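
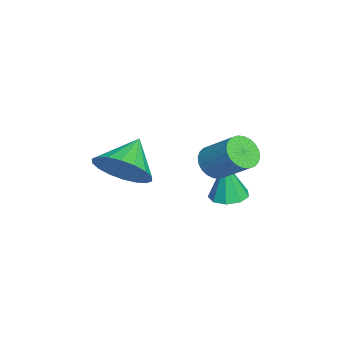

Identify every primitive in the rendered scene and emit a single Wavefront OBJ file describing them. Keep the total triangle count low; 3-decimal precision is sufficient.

v 3.94 -1.065 -2.774
v 4.536 -0.245 -2.433
v 2.82 -0.595 -1.946
v 4.324 -0.067 -2.82
v 4.036 -0.087 -3.199
v 3.729 -0.301 -3.493
v 3.463 -0.666 -3.645
v 3.292 -1.11 -3.625
v 3.25 -1.545 -3.436
v 3.344 -1.885 -3.116
v 3.556 -2.062 -2.728
v 3.844 -2.042 -2.35
v 4.151 -1.829 -2.055
v 4.417 -1.464 -1.903
v 4.588 -1.02 -1.924
v 4.63 -0.585 -2.113
v 2.797 2.334 -4.552
v 3.358 2.734 -4.517
v 2.803 2.186 -2.948
v 2.969 2.999 -4.491
v 2.499 2.953 -4.493
v 2.169 2.618 -4.523
v 2.132 2.149 -4.566
v 2.407 1.767 -4.602
v 2.864 1.65 -4.615
v 3.289 1.853 -4.598
v 3.485 2.281 -4.559
v 3.601 1.891 -2.499
v 4.16 1.885 -2.885
v 4.818 2.823 -1.948
v 4.259 2.829 -1.561
v 4.025 2.087 -2.993
v 4.683 3.025 -2.055
v 3.826 2.259 -3.024
v 4.483 3.197 -2.087
v 3.592 2.375 -2.976
v 4.25 3.313 -2.039
v 3.36 2.417 -2.856
v 4.017 3.355 -1.918
v 3.164 2.379 -2.68
v 3.822 3.317 -1.743
v 3.035 2.267 -2.478
v 3.693 3.205 -1.54
v 2.992 2.098 -2.278
v 3.65 3.035 -1.341
v 3.042 1.897 -2.112
v 3.7 2.835 -1.175
v 3.177 1.695 -2.005
v 3.835 2.633 -1.067
v 3.377 1.523 -1.973
v 4.034 2.461 -1.036
v 3.61 1.407 -2.021
v 4.268 2.345 -1.084
v 3.843 1.365 -2.142
v 4.5 2.303 -1.204
v 4.038 1.403 -2.317
v 4.696 2.341 -1.38
v 4.167 1.515 -2.52
v 4.825 2.453 -1.582
v 4.21 1.685 -2.719
v 4.868 2.622 -1.782
f 2 1 4
f 2 4 3
f 4 1 5
f 4 5 3
f 5 1 6
f 5 6 3
f 6 1 7
f 6 7 3
f 7 1 8
f 7 8 3
f 8 1 9
f 8 9 3
f 9 1 10
f 9 10 3
f 10 1 11
f 10 11 3
f 11 1 12
f 11 12 3
f 12 1 13
f 12 13 3
f 13 1 14
f 13 14 3
f 14 1 15
f 14 15 3
f 15 1 16
f 15 16 3
f 16 1 2
f 16 2 3
f 18 17 20
f 18 20 19
f 20 17 21
f 20 21 19
f 21 17 22
f 21 22 19
f 22 17 23
f 22 23 19
f 23 17 24
f 23 24 19
f 24 17 25
f 24 25 19
f 25 17 26
f 25 26 19
f 26 17 27
f 26 27 19
f 27 17 18
f 27 18 19
f 29 28 32
f 29 32 30
f 30 32 33
f 30 33 31
f 32 28 34
f 32 34 33
f 33 34 35
f 33 35 31
f 34 28 36
f 34 36 35
f 35 36 37
f 35 37 31
f 36 28 38
f 36 38 37
f 37 38 39
f 37 39 31
f 38 28 40
f 38 40 39
f 39 40 41
f 39 41 31
f 40 28 42
f 40 42 41
f 41 42 43
f 41 43 31
f 42 28 44
f 42 44 43
f 43 44 45
f 43 45 31
f 44 28 46
f 44 46 45
f 45 46 47
f 45 47 31
f 46 28 48
f 46 48 47
f 47 48 49
f 47 49 31
f 48 28 50
f 48 50 49
f 49 50 51
f 49 51 31
f 50 28 52
f 50 52 51
f 51 52 53
f 51 53 31
f 52 28 54
f 52 54 53
f 53 54 55
f 53 55 31
f 54 28 56
f 54 56 55
f 55 56 57
f 55 57 31
f 56 28 58
f 56 58 57
f 57 58 59
f 57 59 31
f 58 28 60
f 58 60 59
f 59 60 61
f 59 61 31
f 60 28 29
f 60 29 61
f 61 29 30
f 61 30 31



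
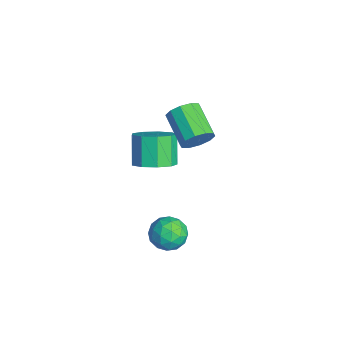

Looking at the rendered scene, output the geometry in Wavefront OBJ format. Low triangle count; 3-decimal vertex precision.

v 2.68 -3.377 -0.222
v 3.502 -3.557 -0.491
v 2.158 -4.223 -1.249
v 2.98 -4.403 -1.518
v 2.693 -4.709 -0.741
v 3.016 -4.186 -0.106
v 2.644 -3.594 -1.634
v 2.967 -3.071 -0.999
v 3.48 -3.691 -1.364
v 3.51 -4.38 -0.812
v 2.15 -3.4 -0.928
v 2.18 -4.089 -0.376
v 3.137 -3.393 -0.266
v 2.523 -4.387 -1.474
v 2.354 -4.567 -1.017
v 2.837 -4.673 -1.175
v 2.851 -3.763 -0.04
v 3.334 -3.868 -0.198
v 2.858 -4.545 -0.345
v 2.326 -3.912 -1.542
v 2.809 -4.017 -1.7
v 2.823 -3.107 -0.565
v 3.306 -3.213 -0.723
v 2.802 -3.235 -1.395
v 3.607 -3.578 -0.938
v 3.3 -4.075 -1.541
v 3.103 -3.599 -1.609
v 3.293 -3.292 -1.236
v 3.624 -3.983 -0.613
v 3.317 -4.48 -1.217
v 3.149 -4.659 -0.76
v 3.339 -4.352 -0.387
v 3.611 -4.061 -1.126
v 2.343 -3.3 -0.523
v 2.036 -3.797 -1.127
v 2.321 -3.428 -1.353
v 2.511 -3.121 -0.98
v 2.36 -3.705 -0.199
v 2.053 -4.202 -0.802
v 2.367 -4.488 -0.504
v 2.557 -4.181 -0.131
v 2.049 -3.719 -0.614
v -0.472 -1.714 1.83
v -0.118 -1.932 2.525
v -1.673 -2.165 3.245
v -2.028 -1.946 2.55
v -0.187 -1.436 2.535
v -1.742 -1.669 3.256
v -0.365 -1.047 2.276
v -1.921 -1.279 2.997
v -0.584 -0.912 1.847
v -2.14 -1.144 2.568
v -0.76 -1.083 1.411
v -2.316 -1.316 2.132
v -0.827 -1.495 1.135
v -2.382 -1.728 1.855
v -0.758 -1.991 1.124
v -2.313 -2.224 1.845
v -0.579 -2.381 1.383
v -2.135 -2.613 2.104
v -0.36 -2.516 1.812
v -1.916 -2.748 2.533
v -0.184 -2.344 2.248
v -1.74 -2.577 2.969
v -1.768 -3.306 -0.692
v -1.232 -3.993 -0.182
v -2.135 -3.761 1.081
v -2.672 -3.074 0.572
v -0.954 -3.367 -0.098
v -1.857 -3.135 1.165
v -1.057 -2.711 -0.292
v -1.96 -2.48 0.971
v -1.493 -2.335 -0.673
v -2.396 -2.103 0.591
v -2.058 -2.412 -1.062
v -2.961 -2.18 0.201
v -2.488 -2.908 -1.279
v -3.391 -2.676 -0.016
v -2.581 -3.59 -1.22
v -3.484 -3.358 0.043
v -2.294 -4.139 -0.914
v -3.197 -3.907 0.349
v -1.761 -4.298 -0.504
v -2.664 -4.067 0.759
f 1 38 17
f 38 12 41
f 17 41 6
f 38 41 17
f 1 17 13
f 17 6 18
f 13 18 2
f 17 18 13
f 1 13 22
f 13 2 23
f 22 23 8
f 13 23 22
f 1 22 34
f 22 8 37
f 34 37 11
f 22 37 34
f 1 34 38
f 34 11 42
f 38 42 12
f 34 42 38
f 2 18 29
f 18 6 32
f 29 32 10
f 18 32 29
f 6 41 19
f 41 12 40
f 19 40 5
f 41 40 19
f 12 42 39
f 42 11 35
f 39 35 3
f 42 35 39
f 11 37 36
f 37 8 24
f 36 24 7
f 37 24 36
f 8 23 28
f 23 2 25
f 28 25 9
f 23 25 28
f 4 30 16
f 30 10 31
f 16 31 5
f 30 31 16
f 4 16 14
f 16 5 15
f 14 15 3
f 16 15 14
f 4 14 21
f 14 3 20
f 21 20 7
f 14 20 21
f 4 21 26
f 21 7 27
f 26 27 9
f 21 27 26
f 4 26 30
f 26 9 33
f 30 33 10
f 26 33 30
f 5 31 19
f 31 10 32
f 19 32 6
f 31 32 19
f 3 15 39
f 15 5 40
f 39 40 12
f 15 40 39
f 7 20 36
f 20 3 35
f 36 35 11
f 20 35 36
f 9 27 28
f 27 7 24
f 28 24 8
f 27 24 28
f 10 33 29
f 33 9 25
f 29 25 2
f 33 25 29
f 44 43 47
f 44 47 45
f 45 47 48
f 45 48 46
f 47 43 49
f 47 49 48
f 48 49 50
f 48 50 46
f 49 43 51
f 49 51 50
f 50 51 52
f 50 52 46
f 51 43 53
f 51 53 52
f 52 53 54
f 52 54 46
f 53 43 55
f 53 55 54
f 54 55 56
f 54 56 46
f 55 43 57
f 55 57 56
f 56 57 58
f 56 58 46
f 57 43 59
f 57 59 58
f 58 59 60
f 58 60 46
f 59 43 61
f 59 61 60
f 60 61 62
f 60 62 46
f 61 43 63
f 61 63 62
f 62 63 64
f 62 64 46
f 63 43 44
f 63 44 64
f 64 44 45
f 64 45 46
f 66 65 69
f 66 69 67
f 67 69 70
f 67 70 68
f 69 65 71
f 69 71 70
f 70 71 72
f 70 72 68
f 71 65 73
f 71 73 72
f 72 73 74
f 72 74 68
f 73 65 75
f 73 75 74
f 74 75 76
f 74 76 68
f 75 65 77
f 75 77 76
f 76 77 78
f 76 78 68
f 77 65 79
f 77 79 78
f 78 79 80
f 78 80 68
f 79 65 81
f 79 81 80
f 80 81 82
f 80 82 68
f 81 65 83
f 81 83 82
f 82 83 84
f 82 84 68
f 83 65 66
f 83 66 84
f 84 66 67
f 84 67 68



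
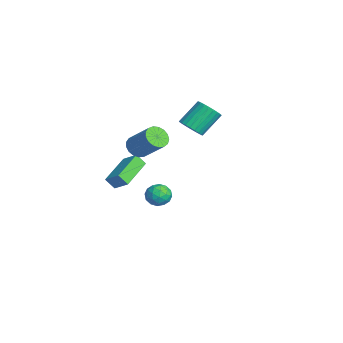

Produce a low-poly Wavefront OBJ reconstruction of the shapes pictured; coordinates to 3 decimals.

v -3.603 0.225 -0.437
v -3.175 0.489 -0.98
v -2.069 1.318 0.294
v -2.497 1.055 0.837
v -3.418 0.742 -0.934
v -2.312 1.571 0.341
v -3.704 0.877 -0.773
v -2.598 1.706 0.501
v -3.967 0.862 -0.536
v -2.86 1.691 0.738
v -4.146 0.702 -0.276
v -3.04 1.531 0.998
v -4.201 0.432 -0.053
v -3.095 1.261 1.221
v -4.119 0.115 0.082
v -3.013 0.944 1.356
v -3.919 -0.176 0.098
v -2.812 0.653 1.372
v -3.646 -0.376 -0.008
v -2.54 0.453 1.266
v -3.364 -0.438 -0.213
v -2.258 0.391 1.061
v -3.136 -0.348 -0.469
v -2.03 0.481 0.805
v -3.016 -0.126 -0.718
v -1.91 0.703 0.556
v -3.03 0.176 -0.902
v -1.924 1.005 0.372
v -4.274 0.085 -2.4
v -4.456 -0.381 -1.776
v -3.593 0.66 -1.773
v -3.775 0.195 -1.148
v -2.705 -1.215 -2.912
v -2.887 -1.68 -2.287
v -2.024 -0.639 -2.284
v -2.206 -1.105 -1.66
v 3.619 0.442 0.071
v 4.038 -0.062 -0.214
v 2.962 -0.378 0.554
v 3.381 -0.882 0.269
v 3.631 -0.463 0.792
v 4.037 0.044 0.493
v 2.963 -0.484 -0.153
v 3.369 0.023 -0.452
v 3.633 -0.634 -0.352
v 4.046 -0.621 0.231
v 2.954 0.181 0.109
v 3.367 0.194 0.692
v 3.886 0.262 -0.114
v 3.114 -0.702 0.454
v 3.26 -0.456 0.761
v 3.507 -0.752 0.594
v 3.886 0.324 0.301
v 4.132 0.028 0.134
v 3.892 -0.207 0.725
v 2.868 -0.468 0.206
v 3.114 -0.764 0.039
v 3.493 0.312 -0.254
v 3.74 0.016 -0.421
v 3.108 -0.233 -0.385
v 3.895 -0.371 -0.363
v 3.508 -0.853 -0.079
v 3.262 -0.619 -0.327
v 3.501 -0.321 -0.502
v 4.137 -0.363 -0.02
v 3.751 -0.845 0.264
v 3.897 -0.599 0.571
v 4.136 -0.301 0.396
v 3.899 -0.699 -0.101
v 3.249 0.405 0.076
v 2.863 -0.077 0.36
v 2.864 -0.139 -0.056
v 3.103 0.159 -0.231
v 3.492 0.413 0.419
v 3.105 -0.069 0.703
v 3.499 -0.119 0.842
v 3.738 0.179 0.667
v 3.101 0.259 0.441
v -3.146 3 0.869
v -2.734 2.623 1.414
v -3.202 3.763 2.556
v -3.614 4.14 2.011
v -2.526 2.817 1.305
v -2.994 3.957 2.448
v -2.412 3.039 1.131
v -2.88 4.179 2.273
v -2.41 3.255 0.916
v -2.878 4.394 2.058
v -2.52 3.432 0.694
v -2.988 4.572 1.837
v -2.726 3.543 0.499
v -3.193 4.683 1.641
v -2.995 3.572 0.36
v -3.463 4.712 1.503
v -3.287 3.514 0.299
v -3.755 4.653 1.441
v -3.558 3.377 0.324
v -4.026 4.517 1.466
v -3.766 3.183 0.432
v -4.234 4.323 1.575
v -3.88 2.961 0.607
v -4.348 4.101 1.749
v -3.882 2.746 0.822
v -4.35 3.885 1.964
v -3.772 2.568 1.043
v -4.24 3.708 2.186
v -3.567 2.457 1.239
v -4.034 3.597 2.381
v -3.297 2.428 1.377
v -3.765 3.568 2.52
v -3.005 2.487 1.439
v -3.473 3.626 2.581
f 2 1 5
f 2 5 3
f 3 5 6
f 3 6 4
f 5 1 7
f 5 7 6
f 6 7 8
f 6 8 4
f 7 1 9
f 7 9 8
f 8 9 10
f 8 10 4
f 9 1 11
f 9 11 10
f 10 11 12
f 10 12 4
f 11 1 13
f 11 13 12
f 12 13 14
f 12 14 4
f 13 1 15
f 13 15 14
f 14 15 16
f 14 16 4
f 15 1 17
f 15 17 16
f 16 17 18
f 16 18 4
f 17 1 19
f 17 19 18
f 18 19 20
f 18 20 4
f 19 1 21
f 19 21 20
f 20 21 22
f 20 22 4
f 21 1 23
f 21 23 22
f 22 23 24
f 22 24 4
f 23 1 25
f 23 25 24
f 24 25 26
f 24 26 4
f 25 1 27
f 25 27 26
f 26 27 28
f 26 28 4
f 27 1 2
f 27 2 28
f 28 2 3
f 28 3 4
f 30 32 29
f 33 30 29
f 29 32 31
f 31 33 29
f 30 36 32
f 34 30 33
f 34 36 30
f 32 36 31
f 35 33 31
f 31 36 35
f 35 34 33
f 36 34 35
f 37 74 53
f 74 48 77
f 53 77 42
f 74 77 53
f 37 53 49
f 53 42 54
f 49 54 38
f 53 54 49
f 37 49 58
f 49 38 59
f 58 59 44
f 49 59 58
f 37 58 70
f 58 44 73
f 70 73 47
f 58 73 70
f 37 70 74
f 70 47 78
f 74 78 48
f 70 78 74
f 38 54 65
f 54 42 68
f 65 68 46
f 54 68 65
f 42 77 55
f 77 48 76
f 55 76 41
f 77 76 55
f 48 78 75
f 78 47 71
f 75 71 39
f 78 71 75
f 47 73 72
f 73 44 60
f 72 60 43
f 73 60 72
f 44 59 64
f 59 38 61
f 64 61 45
f 59 61 64
f 40 66 52
f 66 46 67
f 52 67 41
f 66 67 52
f 40 52 50
f 52 41 51
f 50 51 39
f 52 51 50
f 40 50 57
f 50 39 56
f 57 56 43
f 50 56 57
f 40 57 62
f 57 43 63
f 62 63 45
f 57 63 62
f 40 62 66
f 62 45 69
f 66 69 46
f 62 69 66
f 41 67 55
f 67 46 68
f 55 68 42
f 67 68 55
f 39 51 75
f 51 41 76
f 75 76 48
f 51 76 75
f 43 56 72
f 56 39 71
f 72 71 47
f 56 71 72
f 45 63 64
f 63 43 60
f 64 60 44
f 63 60 64
f 46 69 65
f 69 45 61
f 65 61 38
f 69 61 65
f 80 79 83
f 80 83 81
f 81 83 84
f 81 84 82
f 83 79 85
f 83 85 84
f 84 85 86
f 84 86 82
f 85 79 87
f 85 87 86
f 86 87 88
f 86 88 82
f 87 79 89
f 87 89 88
f 88 89 90
f 88 90 82
f 89 79 91
f 89 91 90
f 90 91 92
f 90 92 82
f 91 79 93
f 91 93 92
f 92 93 94
f 92 94 82
f 93 79 95
f 93 95 94
f 94 95 96
f 94 96 82
f 95 79 97
f 95 97 96
f 96 97 98
f 96 98 82
f 97 79 99
f 97 99 98
f 98 99 100
f 98 100 82
f 99 79 101
f 99 101 100
f 100 101 102
f 100 102 82
f 101 79 103
f 101 103 102
f 102 103 104
f 102 104 82
f 103 79 105
f 103 105 104
f 104 105 106
f 104 106 82
f 105 79 107
f 105 107 106
f 106 107 108
f 106 108 82
f 107 79 109
f 107 109 108
f 108 109 110
f 108 110 82
f 109 79 111
f 109 111 110
f 110 111 112
f 110 112 82
f 111 79 80
f 111 80 112
f 112 80 81
f 112 81 82



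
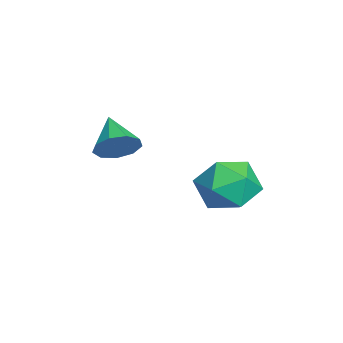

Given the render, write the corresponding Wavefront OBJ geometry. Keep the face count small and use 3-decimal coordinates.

v -2.523 -0.158 -1.95
v -2.236 0.084 -1.395
v -3.537 -0.382 -1.33
v -2.449 0.421 -1.621
v -2.696 0.487 -2.001
v -2.862 0.251 -2.358
v -2.87 -0.176 -2.523
v -2.715 -0.595 -2.421
v -2.47 -0.81 -2.098
v -2.25 -0.719 -1.706
v -2.158 -0.367 -1.429
v -1.436 3.033 -2.623
v -0.616 3.468 -2.508
v -0.784 1.712 -2.272
v 0.036 2.147 -2.157
v -0.661 2.296 -1.551
v -1.064 3.112 -1.768
v -0.336 2.068 -3.012
v -0.739 2.884 -3.229
v 0.064 2.872 -2.749
v -0.137 3.013 -1.846
v -1.263 2.167 -2.934
v -1.464 2.308 -2.031
f 2 1 4
f 2 4 3
f 4 1 5
f 4 5 3
f 5 1 6
f 5 6 3
f 6 1 7
f 6 7 3
f 7 1 8
f 7 8 3
f 8 1 9
f 8 9 3
f 9 1 10
f 9 10 3
f 10 1 11
f 10 11 3
f 11 1 2
f 11 2 3
f 12 23 17
f 12 17 13
f 12 13 19
f 12 19 22
f 12 22 23
f 13 17 21
f 17 23 16
f 23 22 14
f 22 19 18
f 19 13 20
f 15 21 16
f 15 16 14
f 15 14 18
f 15 18 20
f 15 20 21
f 16 21 17
f 14 16 23
f 18 14 22
f 20 18 19
f 21 20 13



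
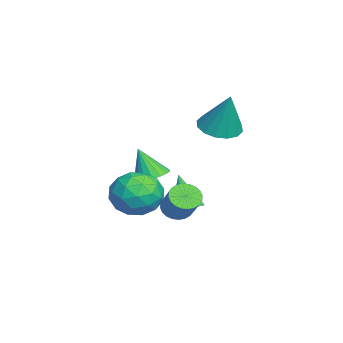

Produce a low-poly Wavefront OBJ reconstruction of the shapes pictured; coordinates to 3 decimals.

v 1.847 -1.885 -0.322
v 2.681 -2.334 0.463
v 0.919 -3.646 -0.343
v 1.753 -4.095 0.442
v 0.948 -3.245 0.82
v 1.521 -2.157 0.833
v 2.079 -3.823 -0.713
v 2.652 -2.735 -0.7
v 2.824 -3.532 0.221
v 2.125 -3.175 1.169
v 1.475 -2.805 -1.049
v 0.776 -2.448 -0.101
v 2.346 -1.955 0.073
v 1.254 -4.025 0.047
v 0.781 -3.526 0.269
v 1.271 -3.79 0.731
v 1.664 -1.851 0.29
v 2.154 -2.115 0.751
v 1.135 -2.65 0.961
v 1.446 -3.865 -0.631
v 1.936 -4.129 -0.17
v 2.329 -2.19 -0.611
v 2.819 -2.454 -0.149
v 2.465 -3.33 -0.841
v 2.92 -2.923 0.392
v 2.374 -3.958 0.379
v 2.566 -3.798 -0.299
v 2.903 -3.158 -0.292
v 2.509 -2.713 0.949
v 1.963 -3.748 0.936
v 1.49 -3.249 1.158
v 1.827 -2.609 1.166
v 2.593 -3.417 0.807
v 1.637 -2.232 -0.816
v 1.091 -3.267 -0.829
v 1.773 -3.371 -1.046
v 2.11 -2.731 -1.038
v 1.226 -2.022 -0.259
v 0.68 -3.057 -0.272
v 0.697 -2.822 0.412
v 1.034 -2.182 0.419
v 1.007 -2.563 -0.687
v -0.299 -2.409 0.158
v 0.508 -2.353 0.345
v -0.601 -3.011 1.642
v 0.376 -2.025 0.451
v 0.11 -1.773 0.5
v -0.236 -1.646 0.48
v -0.595 -1.671 0.397
v -0.896 -1.842 0.267
v -1.078 -2.125 0.115
v -1.106 -2.464 -0.029
v -0.974 -2.793 -0.135
v -0.708 -3.045 -0.184
v -0.362 -3.171 -0.164
v -0.003 -3.146 -0.081
v 0.298 -2.975 0.049
v 0.48 -2.692 0.201
v -0.163 -0.881 -1.661
v 0.195 -0.326 -1.372
v -0.857 -1.299 0.001
v -0.065 -0.199 -1.449
v -0.342 -0.19 -1.562
v -0.588 -0.301 -1.693
v -0.761 -0.511 -1.818
v -0.829 -0.785 -1.916
v -0.783 -1.076 -1.97
v -0.629 -1.333 -1.97
v -0.395 -1.512 -1.918
v -0.121 -1.581 -1.82
v 0.147 -1.53 -1.696
v 0.36 -1.366 -1.565
v 0.484 -1.118 -1.451
v 0.495 -0.829 -1.373
v 0.393 -0.549 -1.346
v -0.68 0.438 2.964
v 0.275 0.242 2.699
v -0.04 0.882 4.936
v 0.21 0.753 2.605
v -0.093 1.178 2.607
v -0.553 1.406 2.705
v -1.048 1.374 2.873
v -1.443 1.091 3.064
v -1.634 0.633 3.23
v -1.57 0.123 3.323
v -1.266 -0.303 3.321
v -0.806 -0.53 3.223
v -0.312 -0.498 3.056
v 0.084 -0.215 2.864
v 3.057 -1.302 -0.115
v 3.547 -1.21 -0.606
v 4.572 -0.845 0.483
v 4.083 -0.938 0.975
v 3.44 -0.959 -0.59
v 4.465 -0.594 0.5
v 3.275 -0.76 -0.501
v 4.3 -0.396 0.589
v 3.076 -0.644 -0.353
v 4.102 -0.28 0.736
v 2.875 -0.629 -0.169
v 3.901 -0.264 0.921
v 2.702 -0.715 0.023
v 3.727 -0.351 1.113
v 2.582 -0.891 0.195
v 3.608 -0.527 1.284
v 2.535 -1.13 0.319
v 3.561 -0.765 1.408
v 2.568 -1.395 0.377
v 3.593 -1.03 1.466
v 2.675 -1.646 0.36
v 3.7 -1.281 1.45
v 2.84 -1.844 0.271
v 3.865 -1.48 1.361
v 3.038 -1.96 0.124
v 4.064 -1.596 1.213
v 3.239 -1.976 -0.061
v 4.265 -1.611 1.029
v 3.413 -1.889 -0.253
v 4.438 -1.525 0.837
v 3.532 -1.713 -0.424
v 4.558 -1.349 0.665
v 3.579 -1.475 -0.548
v 4.605 -1.11 0.541
f 1 38 17
f 38 12 41
f 17 41 6
f 38 41 17
f 1 17 13
f 17 6 18
f 13 18 2
f 17 18 13
f 1 13 22
f 13 2 23
f 22 23 8
f 13 23 22
f 1 22 34
f 22 8 37
f 34 37 11
f 22 37 34
f 1 34 38
f 34 11 42
f 38 42 12
f 34 42 38
f 2 18 29
f 18 6 32
f 29 32 10
f 18 32 29
f 6 41 19
f 41 12 40
f 19 40 5
f 41 40 19
f 12 42 39
f 42 11 35
f 39 35 3
f 42 35 39
f 11 37 36
f 37 8 24
f 36 24 7
f 37 24 36
f 8 23 28
f 23 2 25
f 28 25 9
f 23 25 28
f 4 30 16
f 30 10 31
f 16 31 5
f 30 31 16
f 4 16 14
f 16 5 15
f 14 15 3
f 16 15 14
f 4 14 21
f 14 3 20
f 21 20 7
f 14 20 21
f 4 21 26
f 21 7 27
f 26 27 9
f 21 27 26
f 4 26 30
f 26 9 33
f 30 33 10
f 26 33 30
f 5 31 19
f 31 10 32
f 19 32 6
f 31 32 19
f 3 15 39
f 15 5 40
f 39 40 12
f 15 40 39
f 7 20 36
f 20 3 35
f 36 35 11
f 20 35 36
f 9 27 28
f 27 7 24
f 28 24 8
f 27 24 28
f 10 33 29
f 33 9 25
f 29 25 2
f 33 25 29
f 44 43 46
f 44 46 45
f 46 43 47
f 46 47 45
f 47 43 48
f 47 48 45
f 48 43 49
f 48 49 45
f 49 43 50
f 49 50 45
f 50 43 51
f 50 51 45
f 51 43 52
f 51 52 45
f 52 43 53
f 52 53 45
f 53 43 54
f 53 54 45
f 54 43 55
f 54 55 45
f 55 43 56
f 55 56 45
f 56 43 57
f 56 57 45
f 57 43 58
f 57 58 45
f 58 43 44
f 58 44 45
f 60 59 62
f 60 62 61
f 62 59 63
f 62 63 61
f 63 59 64
f 63 64 61
f 64 59 65
f 64 65 61
f 65 59 66
f 65 66 61
f 66 59 67
f 66 67 61
f 67 59 68
f 67 68 61
f 68 59 69
f 68 69 61
f 69 59 70
f 69 70 61
f 70 59 71
f 70 71 61
f 71 59 72
f 71 72 61
f 72 59 73
f 72 73 61
f 73 59 74
f 73 74 61
f 74 59 75
f 74 75 61
f 75 59 60
f 75 60 61
f 77 76 79
f 77 79 78
f 79 76 80
f 79 80 78
f 80 76 81
f 80 81 78
f 81 76 82
f 81 82 78
f 82 76 83
f 82 83 78
f 83 76 84
f 83 84 78
f 84 76 85
f 84 85 78
f 85 76 86
f 85 86 78
f 86 76 87
f 86 87 78
f 87 76 88
f 87 88 78
f 88 76 89
f 88 89 78
f 89 76 77
f 89 77 78
f 91 90 94
f 91 94 92
f 92 94 95
f 92 95 93
f 94 90 96
f 94 96 95
f 95 96 97
f 95 97 93
f 96 90 98
f 96 98 97
f 97 98 99
f 97 99 93
f 98 90 100
f 98 100 99
f 99 100 101
f 99 101 93
f 100 90 102
f 100 102 101
f 101 102 103
f 101 103 93
f 102 90 104
f 102 104 103
f 103 104 105
f 103 105 93
f 104 90 106
f 104 106 105
f 105 106 107
f 105 107 93
f 106 90 108
f 106 108 107
f 107 108 109
f 107 109 93
f 108 90 110
f 108 110 109
f 109 110 111
f 109 111 93
f 110 90 112
f 110 112 111
f 111 112 113
f 111 113 93
f 112 90 114
f 112 114 113
f 113 114 115
f 113 115 93
f 114 90 116
f 114 116 115
f 115 116 117
f 115 117 93
f 116 90 118
f 116 118 117
f 117 118 119
f 117 119 93
f 118 90 120
f 118 120 119
f 119 120 121
f 119 121 93
f 120 90 122
f 120 122 121
f 121 122 123
f 121 123 93
f 122 90 91
f 122 91 123
f 123 91 92
f 123 92 93



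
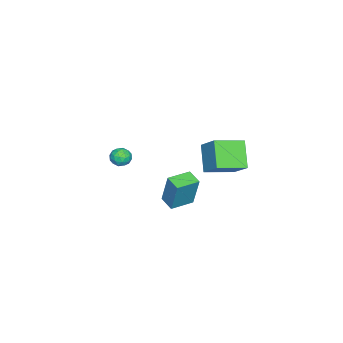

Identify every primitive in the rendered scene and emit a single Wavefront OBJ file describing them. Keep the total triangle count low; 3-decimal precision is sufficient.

v 4.023 0.476 -2.377
v 4.281 0.948 -0.327
v 2.816 1.313 -2.419
v 3.074 1.785 -0.368
v 4.586 1.275 -2.632
v 4.844 1.747 -0.581
v 3.379 2.112 -2.673
v 3.637 2.584 -0.623
v -2.33 0.537 -4.326
v -3.571 -0.119 -2.873
v -3.645 1.982 -4.797
v -4.886 1.327 -3.344
v -1.514 1.673 -3.116
v -2.755 1.018 -1.663
v -2.829 3.119 -3.587
v -4.07 2.463 -2.134
v 1.986 -2.587 -1.081
v 2.221 -2.963 -1.615
v 1.019 -3.157 -1.105
v 1.254 -3.533 -1.639
v 1.534 -3.612 -1.009
v 2.131 -3.26 -0.994
v 1.109 -2.86 -1.726
v 1.706 -2.508 -1.711
v 1.679 -3.132 -2.013
v 1.942 -3.597 -1.57
v 1.298 -2.523 -1.15
v 1.561 -2.988 -0.707
v 2.188 -2.725 -1.346
v 1.052 -3.395 -1.374
v 1.216 -3.441 -1.004
v 1.354 -3.663 -1.318
v 2.136 -2.899 -0.981
v 2.274 -3.12 -1.294
v 1.87 -3.502 -0.938
v 0.966 -3 -1.426
v 1.104 -3.221 -1.739
v 1.886 -2.457 -1.402
v 2.024 -2.679 -1.716
v 1.37 -2.618 -1.782
v 2.008 -3.045 -1.894
v 1.44 -3.38 -1.908
v 1.354 -2.985 -1.959
v 1.705 -2.778 -1.951
v 2.162 -3.319 -1.633
v 1.594 -3.654 -1.647
v 1.758 -3.7 -1.277
v 2.11 -3.493 -1.268
v 1.844 -3.418 -1.867
v 1.646 -2.466 -1.073
v 1.078 -2.801 -1.087
v 1.13 -2.627 -1.452
v 1.482 -2.42 -1.443
v 1.8 -2.74 -0.812
v 1.232 -3.075 -0.826
v 1.535 -3.342 -0.769
v 1.886 -3.135 -0.761
v 1.396 -2.702 -0.853
f 2 4 1
f 5 2 1
f 1 4 3
f 3 5 1
f 2 8 4
f 6 2 5
f 6 8 2
f 4 8 3
f 7 5 3
f 3 8 7
f 7 6 5
f 8 6 7
f 10 12 9
f 13 10 9
f 9 12 11
f 11 13 9
f 10 16 12
f 14 10 13
f 14 16 10
f 12 16 11
f 15 13 11
f 11 16 15
f 15 14 13
f 16 14 15
f 17 54 33
f 54 28 57
f 33 57 22
f 54 57 33
f 17 33 29
f 33 22 34
f 29 34 18
f 33 34 29
f 17 29 38
f 29 18 39
f 38 39 24
f 29 39 38
f 17 38 50
f 38 24 53
f 50 53 27
f 38 53 50
f 17 50 54
f 50 27 58
f 54 58 28
f 50 58 54
f 18 34 45
f 34 22 48
f 45 48 26
f 34 48 45
f 22 57 35
f 57 28 56
f 35 56 21
f 57 56 35
f 28 58 55
f 58 27 51
f 55 51 19
f 58 51 55
f 27 53 52
f 53 24 40
f 52 40 23
f 53 40 52
f 24 39 44
f 39 18 41
f 44 41 25
f 39 41 44
f 20 46 32
f 46 26 47
f 32 47 21
f 46 47 32
f 20 32 30
f 32 21 31
f 30 31 19
f 32 31 30
f 20 30 37
f 30 19 36
f 37 36 23
f 30 36 37
f 20 37 42
f 37 23 43
f 42 43 25
f 37 43 42
f 20 42 46
f 42 25 49
f 46 49 26
f 42 49 46
f 21 47 35
f 47 26 48
f 35 48 22
f 47 48 35
f 19 31 55
f 31 21 56
f 55 56 28
f 31 56 55
f 23 36 52
f 36 19 51
f 52 51 27
f 36 51 52
f 25 43 44
f 43 23 40
f 44 40 24
f 43 40 44
f 26 49 45
f 49 25 41
f 45 41 18
f 49 41 45



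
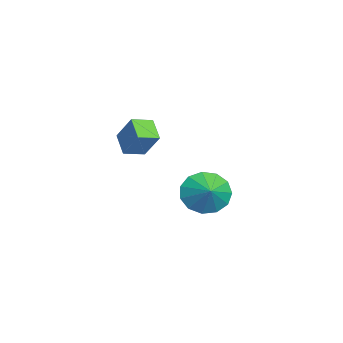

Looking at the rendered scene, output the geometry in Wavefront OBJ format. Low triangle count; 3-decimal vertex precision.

v 0.596 -2.681 2.695
v -0.213 -2.935 3.244
v 0.214 -1.915 2.488
v -0.594 -2.169 3.038
v 1.134 -2.131 3.742
v 0.326 -2.385 4.292
v 0.753 -1.365 3.536
v -0.056 -1.619 4.085
v -3.014 0.341 -1.029
v -2.611 0.759 -1.879
v -2.106 0.519 -0.511
v -2.863 1.193 -1.587
v -3.162 1.356 -1.118
v -3.415 1.197 -0.62
v -3.54 0.767 -0.252
v -3.498 0.201 -0.13
v -3.303 -0.321 -0.294
v -3.016 -0.632 -0.691
v -2.728 -0.634 -1.195
v -2.531 -0.327 -1.646
v -2.488 0.192 -1.901
f 2 4 1
f 5 2 1
f 1 4 3
f 3 5 1
f 2 8 4
f 6 2 5
f 6 8 2
f 4 8 3
f 7 5 3
f 3 8 7
f 7 6 5
f 8 6 7
f 10 9 12
f 10 12 11
f 12 9 13
f 12 13 11
f 13 9 14
f 13 14 11
f 14 9 15
f 14 15 11
f 15 9 16
f 15 16 11
f 16 9 17
f 16 17 11
f 17 9 18
f 17 18 11
f 18 9 19
f 18 19 11
f 19 9 20
f 19 20 11
f 20 9 21
f 20 21 11
f 21 9 10
f 21 10 11



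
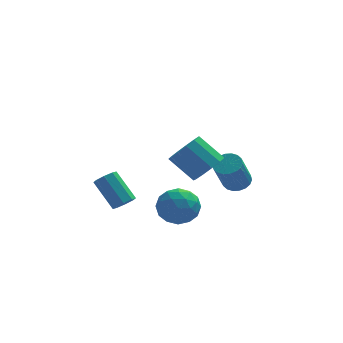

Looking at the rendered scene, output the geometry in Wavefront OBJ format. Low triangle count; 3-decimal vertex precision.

v -0.638 -0.291 -1.831
v -0.029 -0.292 -0.811
v -0.211 -2.148 -2.089
v 0.398 -2.149 -1.069
v -0.785 -2.043 -1.053
v -1.049 -0.895 -0.894
v 0.809 -1.545 -2.006
v 0.545 -0.397 -1.847
v 0.866 -1.067 -0.919
v -0.119 -1.375 -0.331
v -0.121 -1.065 -2.569
v -1.106 -1.373 -1.981
v -0.371 -0.129 -1.299
v 0.131 -2.311 -1.601
v -0.565 -2.249 -1.592
v -0.206 -2.25 -0.993
v -0.971 -0.483 -1.347
v -0.612 -0.484 -0.748
v -1.057 -1.513 -0.89
v 0.372 -1.956 -2.152
v 0.731 -1.957 -1.553
v -0.034 -0.19 -1.907
v 0.325 -0.191 -1.308
v 0.817 -0.927 -2.01
v 0.513 -0.585 -0.763
v 0.764 -1.676 -0.914
v 1.005 -1.321 -1.465
v 0.85 -0.646 -1.371
v -0.066 -0.766 -0.417
v 0.185 -1.857 -0.568
v -0.511 -1.795 -0.559
v -0.666 -1.12 -0.465
v 0.46 -1.221 -0.48
v -0.425 -0.583 -2.332
v -0.174 -1.674 -2.483
v 0.426 -1.32 -2.435
v 0.271 -0.645 -2.341
v -1.004 -0.764 -1.986
v -0.753 -1.855 -2.137
v -1.09 -1.794 -1.529
v -1.245 -1.119 -1.435
v -0.7 -1.219 -2.42
v 3.361 3.241 -2.341
v 4.115 3.021 -2.188
v 3.493 2.139 -0.387
v 2.739 2.359 -0.539
v 4.094 3.343 -2.037
v 3.472 2.461 -0.236
v 3.929 3.645 -1.947
v 3.306 2.762 -0.146
v 3.65 3.867 -1.934
v 3.028 2.984 -0.133
v 3.315 3.965 -2.002
v 2.693 3.082 -0.201
v 2.989 3.919 -2.137
v 2.366 3.037 -0.336
v 2.736 3.74 -2.312
v 2.114 2.857 -0.511
v 2.607 3.461 -2.493
v 1.985 2.579 -0.692
v 2.628 3.139 -2.644
v 2.006 2.257 -0.843
v 2.794 2.838 -2.734
v 2.171 1.955 -0.933
v 3.072 2.616 -2.747
v 2.45 1.733 -0.946
v 3.407 2.518 -2.679
v 2.785 1.635 -0.878
v 3.734 2.563 -2.544
v 3.111 1.681 -0.743
v 3.986 2.743 -2.369
v 3.364 1.86 -0.568
v 1.291 -2.305 1.793
v 2.068 -1.802 2.266
v 0.907 -1.113 3.441
v 0.129 -1.615 2.967
v 1.865 -1.44 1.853
v 0.704 -0.75 3.028
v 1.48 -1.352 1.42
v 0.318 -0.663 2.595
v 1.034 -1.567 1.106
v -0.127 -0.878 2.281
v 0.67 -2.016 1.01
v -0.491 -1.327 2.184
v 0.503 -2.557 1.162
v -0.658 -1.867 2.336
v 0.586 -3.017 1.514
v -0.575 -2.328 2.689
v 0.893 -3.252 1.955
v -0.268 -2.562 3.13
v 1.326 -3.185 2.345
v 0.164 -2.496 3.519
v 1.748 -2.84 2.559
v 0.586 -2.15 3.733
v 2.025 -2.324 2.53
v 0.863 -1.634 3.704
v -2.849 -2.118 -0.57
v -2.392 -1.659 -0.624
v -3.274 -0.622 0.715
v -3.731 -1.082 0.77
v -2.774 -1.585 -0.934
v -3.657 -0.548 0.406
v -3.2 -1.823 -1.03
v -4.083 -0.786 0.31
v -3.421 -2.234 -0.857
v -4.303 -1.198 0.483
v -3.306 -2.578 -0.515
v -4.188 -1.541 0.824
v -2.923 -2.652 -0.206
v -3.806 -1.615 1.134
v -2.497 -2.414 -0.11
v -3.38 -1.377 1.23
v -2.277 -2.002 -0.283
v -3.159 -0.966 1.057
f 1 38 17
f 38 12 41
f 17 41 6
f 38 41 17
f 1 17 13
f 17 6 18
f 13 18 2
f 17 18 13
f 1 13 22
f 13 2 23
f 22 23 8
f 13 23 22
f 1 22 34
f 22 8 37
f 34 37 11
f 22 37 34
f 1 34 38
f 34 11 42
f 38 42 12
f 34 42 38
f 2 18 29
f 18 6 32
f 29 32 10
f 18 32 29
f 6 41 19
f 41 12 40
f 19 40 5
f 41 40 19
f 12 42 39
f 42 11 35
f 39 35 3
f 42 35 39
f 11 37 36
f 37 8 24
f 36 24 7
f 37 24 36
f 8 23 28
f 23 2 25
f 28 25 9
f 23 25 28
f 4 30 16
f 30 10 31
f 16 31 5
f 30 31 16
f 4 16 14
f 16 5 15
f 14 15 3
f 16 15 14
f 4 14 21
f 14 3 20
f 21 20 7
f 14 20 21
f 4 21 26
f 21 7 27
f 26 27 9
f 21 27 26
f 4 26 30
f 26 9 33
f 30 33 10
f 26 33 30
f 5 31 19
f 31 10 32
f 19 32 6
f 31 32 19
f 3 15 39
f 15 5 40
f 39 40 12
f 15 40 39
f 7 20 36
f 20 3 35
f 36 35 11
f 20 35 36
f 9 27 28
f 27 7 24
f 28 24 8
f 27 24 28
f 10 33 29
f 33 9 25
f 29 25 2
f 33 25 29
f 44 43 47
f 44 47 45
f 45 47 48
f 45 48 46
f 47 43 49
f 47 49 48
f 48 49 50
f 48 50 46
f 49 43 51
f 49 51 50
f 50 51 52
f 50 52 46
f 51 43 53
f 51 53 52
f 52 53 54
f 52 54 46
f 53 43 55
f 53 55 54
f 54 55 56
f 54 56 46
f 55 43 57
f 55 57 56
f 56 57 58
f 56 58 46
f 57 43 59
f 57 59 58
f 58 59 60
f 58 60 46
f 59 43 61
f 59 61 60
f 60 61 62
f 60 62 46
f 61 43 63
f 61 63 62
f 62 63 64
f 62 64 46
f 63 43 65
f 63 65 64
f 64 65 66
f 64 66 46
f 65 43 67
f 65 67 66
f 66 67 68
f 66 68 46
f 67 43 69
f 67 69 68
f 68 69 70
f 68 70 46
f 69 43 71
f 69 71 70
f 70 71 72
f 70 72 46
f 71 43 44
f 71 44 72
f 72 44 45
f 72 45 46
f 74 73 77
f 74 77 75
f 75 77 78
f 75 78 76
f 77 73 79
f 77 79 78
f 78 79 80
f 78 80 76
f 79 73 81
f 79 81 80
f 80 81 82
f 80 82 76
f 81 73 83
f 81 83 82
f 82 83 84
f 82 84 76
f 83 73 85
f 83 85 84
f 84 85 86
f 84 86 76
f 85 73 87
f 85 87 86
f 86 87 88
f 86 88 76
f 87 73 89
f 87 89 88
f 88 89 90
f 88 90 76
f 89 73 91
f 89 91 90
f 90 91 92
f 90 92 76
f 91 73 93
f 91 93 92
f 92 93 94
f 92 94 76
f 93 73 95
f 93 95 94
f 94 95 96
f 94 96 76
f 95 73 74
f 95 74 96
f 96 74 75
f 96 75 76
f 98 97 101
f 98 101 99
f 99 101 102
f 99 102 100
f 101 97 103
f 101 103 102
f 102 103 104
f 102 104 100
f 103 97 105
f 103 105 104
f 104 105 106
f 104 106 100
f 105 97 107
f 105 107 106
f 106 107 108
f 106 108 100
f 107 97 109
f 107 109 108
f 108 109 110
f 108 110 100
f 109 97 111
f 109 111 110
f 110 111 112
f 110 112 100
f 111 97 113
f 111 113 112
f 112 113 114
f 112 114 100
f 113 97 98
f 113 98 114
f 114 98 99
f 114 99 100



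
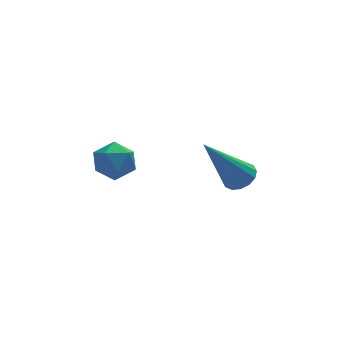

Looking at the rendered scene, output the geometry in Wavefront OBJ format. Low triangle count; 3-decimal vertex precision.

v 4.444 2.177 -2.239
v 4.764 2.554 -1.956
v 3.256 1.823 -0.421
v 4.543 2.712 -2.07
v 4.295 2.727 -2.229
v 4.087 2.594 -2.391
v 3.974 2.35 -2.512
v 3.987 2.059 -2.56
v 4.123 1.8 -2.522
v 4.344 1.641 -2.408
v 4.592 1.627 -2.249
v 4.801 1.759 -2.087
v 4.913 2.004 -1.966
v 4.9 2.295 -1.918
v 0.137 2.299 -0.595
v 0.715 2.627 -0.857
v 0.645 1.273 -0.763
v 1.223 1.601 -1.025
v 1.063 1.658 -0.33
v 0.749 2.292 -0.227
v 0.611 1.608 -1.393
v 0.297 2.242 -1.29
v 1.008 2.2 -1.35
v 1.288 2.232 -0.693
v 0.072 1.668 -0.927
v 0.352 1.7 -0.27
f 2 1 4
f 2 4 3
f 4 1 5
f 4 5 3
f 5 1 6
f 5 6 3
f 6 1 7
f 6 7 3
f 7 1 8
f 7 8 3
f 8 1 9
f 8 9 3
f 9 1 10
f 9 10 3
f 10 1 11
f 10 11 3
f 11 1 12
f 11 12 3
f 12 1 13
f 12 13 3
f 13 1 14
f 13 14 3
f 14 1 2
f 14 2 3
f 15 26 20
f 15 20 16
f 15 16 22
f 15 22 25
f 15 25 26
f 16 20 24
f 20 26 19
f 26 25 17
f 25 22 21
f 22 16 23
f 18 24 19
f 18 19 17
f 18 17 21
f 18 21 23
f 18 23 24
f 19 24 20
f 17 19 26
f 21 17 25
f 23 21 22
f 24 23 16



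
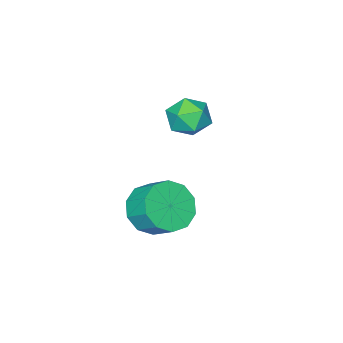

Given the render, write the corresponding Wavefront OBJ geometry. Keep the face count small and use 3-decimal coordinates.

v 2.41 0.937 1.886
v 3.19 0.488 2.483
v 3.191 1.454 3.21
v 2.41 1.903 2.614
v 3.48 0.849 2.002
v 3.48 1.816 2.73
v 3.361 1.244 1.477
v 3.361 2.211 2.205
v 2.879 1.522 1.109
v 2.879 2.489 1.837
v 2.217 1.576 1.037
v 2.217 2.542 1.765
v 1.629 1.386 1.29
v 1.63 2.352 2.017
v 1.34 1.024 1.77
v 1.34 1.991 2.498
v 1.459 0.629 2.295
v 1.459 1.596 3.023
v 1.941 0.351 2.663
v 1.941 1.318 3.391
v 2.603 0.298 2.735
v 2.603 1.264 3.463
v -1.758 -0.73 4.133
v -1.231 -0.622 3.342
v -2.149 -2.158 3.678
v -1.622 -2.05 2.887
v -1.195 -2.118 3.74
v -0.953 -1.236 4.021
v -2.427 -1.544 2.999
v -2.185 -0.662 3.28
v -1.644 -1.125 2.641
v -0.883 -1.48 3.099
v -2.497 -1.3 3.921
v -1.736 -1.655 4.379
f 2 1 5
f 2 5 3
f 3 5 6
f 3 6 4
f 5 1 7
f 5 7 6
f 6 7 8
f 6 8 4
f 7 1 9
f 7 9 8
f 8 9 10
f 8 10 4
f 9 1 11
f 9 11 10
f 10 11 12
f 10 12 4
f 11 1 13
f 11 13 12
f 12 13 14
f 12 14 4
f 13 1 15
f 13 15 14
f 14 15 16
f 14 16 4
f 15 1 17
f 15 17 16
f 16 17 18
f 16 18 4
f 17 1 19
f 17 19 18
f 18 19 20
f 18 20 4
f 19 1 21
f 19 21 20
f 20 21 22
f 20 22 4
f 21 1 2
f 21 2 22
f 22 2 3
f 22 3 4
f 23 34 28
f 23 28 24
f 23 24 30
f 23 30 33
f 23 33 34
f 24 28 32
f 28 34 27
f 34 33 25
f 33 30 29
f 30 24 31
f 26 32 27
f 26 27 25
f 26 25 29
f 26 29 31
f 26 31 32
f 27 32 28
f 25 27 34
f 29 25 33
f 31 29 30
f 32 31 24



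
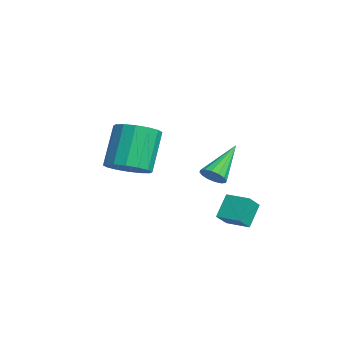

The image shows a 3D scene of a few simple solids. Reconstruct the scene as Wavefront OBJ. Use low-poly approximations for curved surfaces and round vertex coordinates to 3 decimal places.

v 0.4 2.924 -1.392
v 0.958 2.335 -0.757
v 1.21 3.697 -1.388
v 1.768 3.109 -0.752
v 0.952 2.351 -2.408
v 1.51 1.763 -1.772
v 1.762 3.125 -2.403
v 2.32 2.536 -1.768
v 3.17 -2.27 1.859
v 3.887 -1.599 1.985
v 3.007 -0.999 3.806
v 2.29 -1.67 3.681
v 3.519 -1.353 1.726
v 2.64 -0.753 3.548
v 3.058 -1.353 1.503
v 2.178 -0.753 3.325
v 2.626 -1.599 1.376
v 1.747 -0.999 3.197
v 2.341 -2.024 1.378
v 1.461 -1.424 3.199
v 2.277 -2.515 1.509
v 1.397 -1.915 3.33
v 2.453 -2.941 1.734
v 1.573 -2.341 3.555
v 2.82 -3.187 1.992
v 1.941 -2.587 3.814
v 3.282 -3.187 2.215
v 2.402 -2.587 4.037
v 3.713 -2.941 2.343
v 2.834 -2.341 4.164
v 3.999 -2.516 2.341
v 3.119 -1.916 4.162
v 4.063 -2.025 2.21
v 3.183 -1.425 4.031
v -1.708 2.44 -0.685
v -1.147 2.531 -0.349
v -2.752 3.72 0.705
v -1.152 2.781 -0.582
v -1.306 2.939 -0.843
v -1.567 2.963 -1.062
v -1.866 2.847 -1.18
v -2.123 2.622 -1.165
v -2.268 2.348 -1.022
v -2.263 2.099 -0.789
v -2.11 1.94 -0.528
v -1.848 1.916 -0.309
v -1.549 2.032 -0.191
v -1.293 2.257 -0.206
f 2 4 1
f 5 2 1
f 1 4 3
f 3 5 1
f 2 8 4
f 6 2 5
f 6 8 2
f 4 8 3
f 7 5 3
f 3 8 7
f 7 6 5
f 8 6 7
f 10 9 13
f 10 13 11
f 11 13 14
f 11 14 12
f 13 9 15
f 13 15 14
f 14 15 16
f 14 16 12
f 15 9 17
f 15 17 16
f 16 17 18
f 16 18 12
f 17 9 19
f 17 19 18
f 18 19 20
f 18 20 12
f 19 9 21
f 19 21 20
f 20 21 22
f 20 22 12
f 21 9 23
f 21 23 22
f 22 23 24
f 22 24 12
f 23 9 25
f 23 25 24
f 24 25 26
f 24 26 12
f 25 9 27
f 25 27 26
f 26 27 28
f 26 28 12
f 27 9 29
f 27 29 28
f 28 29 30
f 28 30 12
f 29 9 31
f 29 31 30
f 30 31 32
f 30 32 12
f 31 9 33
f 31 33 32
f 32 33 34
f 32 34 12
f 33 9 10
f 33 10 34
f 34 10 11
f 34 11 12
f 36 35 38
f 36 38 37
f 38 35 39
f 38 39 37
f 39 35 40
f 39 40 37
f 40 35 41
f 40 41 37
f 41 35 42
f 41 42 37
f 42 35 43
f 42 43 37
f 43 35 44
f 43 44 37
f 44 35 45
f 44 45 37
f 45 35 46
f 45 46 37
f 46 35 47
f 46 47 37
f 47 35 48
f 47 48 37
f 48 35 36
f 48 36 37



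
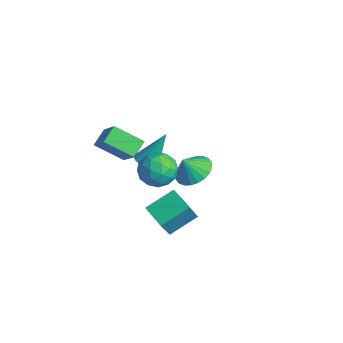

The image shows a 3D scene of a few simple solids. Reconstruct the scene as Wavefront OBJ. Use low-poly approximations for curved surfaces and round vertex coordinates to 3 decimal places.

v 2.289 -1.06 -2.159
v 2.609 -1.701 -0.899
v 2.345 0.389 -1.437
v 2.665 -0.252 -0.176
v 3.595 -0.968 -2.444
v 3.915 -1.609 -1.183
v 3.651 0.481 -1.721
v 3.971 -0.16 -0.461
v -1.201 -0.832 -0.806
v -2.176 -1.918 0.046
v -1.627 -0.054 -0.301
v -2.602 -1.141 0.55
v 0.182 -0.979 0.59
v -0.793 -2.066 1.441
v -0.244 -0.202 1.094
v -1.219 -1.288 1.946
v 0.583 -0.566 0.415
v 1.124 -0.897 0.557
v 0.737 0.426 2.145
v 1.228 -0.647 0.404
v 1.184 -0.378 0.254
v 1.003 -0.152 0.141
v 0.725 -0.021 0.09
v 0.415 -0.014 0.114
v 0.144 -0.134 0.207
v -0.027 -0.353 0.347
v -0.059 -0.62 0.503
v 0.057 -0.875 0.639
v 0.294 -1.059 0.723
v 0.596 -1.13 0.737
v 0.896 -1.071 0.677
v -1.771 3.335 -4.003
v -0.741 3.388 -3.808
v -1.929 2.785 -3.017
v -0.873 3.736 -3.636
v -1.142 4.022 -3.519
v -1.506 4.204 -3.476
v -1.911 4.253 -3.514
v -2.295 4.163 -3.626
v -2.599 3.946 -3.795
v -2.777 3.637 -3.996
v -2.801 3.281 -4.198
v -2.669 2.934 -4.371
v -2.4 2.647 -4.487
v -2.035 2.466 -4.53
v -1.63 2.416 -4.492
v -1.247 2.507 -4.38
v -0.943 2.723 -4.211
v -0.765 3.033 -4.01
v 2.549 -1.572 2.913
v 3.189 -0.867 3.177
v 3.551 -2.053 1.763
v 4.191 -1.348 2.027
v 4.026 -2.115 2.628
v 3.406 -1.818 3.339
v 3.334 -1.102 1.601
v 2.714 -0.805 2.312
v 3.675 -0.577 2.366
v 4.102 -1.203 3
v 2.638 -1.717 1.94
v 3.065 -2.343 2.574
v 2.781 -1.177 3.146
v 3.959 -1.743 1.794
v 3.861 -2.193 2.147
v 4.238 -1.779 2.302
v 2.908 -1.736 3.241
v 3.285 -1.322 3.396
v 3.777 -2.055 3.073
v 3.455 -1.598 1.544
v 3.832 -1.184 1.699
v 2.502 -1.141 2.638
v 2.879 -0.727 2.793
v 2.963 -0.865 1.867
v 3.443 -0.592 2.824
v 4.032 -0.875 2.148
v 3.528 -0.731 1.898
v 3.164 -0.556 2.316
v 3.694 -0.96 3.197
v 4.283 -1.243 2.521
v 4.186 -1.694 2.875
v 3.822 -1.519 3.292
v 3.979 -0.79 2.721
v 2.457 -1.677 2.419
v 3.046 -1.96 1.743
v 2.918 -1.401 1.648
v 2.554 -1.226 2.065
v 2.708 -2.045 2.792
v 3.297 -2.328 2.116
v 3.576 -2.364 2.624
v 3.212 -2.189 3.042
v 2.761 -2.13 2.219
f 2 4 1
f 5 2 1
f 1 4 3
f 3 5 1
f 2 8 4
f 6 2 5
f 6 8 2
f 4 8 3
f 7 5 3
f 3 8 7
f 7 6 5
f 8 6 7
f 10 12 9
f 13 10 9
f 9 12 11
f 11 13 9
f 10 16 12
f 14 10 13
f 14 16 10
f 12 16 11
f 15 13 11
f 11 16 15
f 15 14 13
f 16 14 15
f 18 17 20
f 18 20 19
f 20 17 21
f 20 21 19
f 21 17 22
f 21 22 19
f 22 17 23
f 22 23 19
f 23 17 24
f 23 24 19
f 24 17 25
f 24 25 19
f 25 17 26
f 25 26 19
f 26 17 27
f 26 27 19
f 27 17 28
f 27 28 19
f 28 17 29
f 28 29 19
f 29 17 30
f 29 30 19
f 30 17 31
f 30 31 19
f 31 17 18
f 31 18 19
f 33 32 35
f 33 35 34
f 35 32 36
f 35 36 34
f 36 32 37
f 36 37 34
f 37 32 38
f 37 38 34
f 38 32 39
f 38 39 34
f 39 32 40
f 39 40 34
f 40 32 41
f 40 41 34
f 41 32 42
f 41 42 34
f 42 32 43
f 42 43 34
f 43 32 44
f 43 44 34
f 44 32 45
f 44 45 34
f 45 32 46
f 45 46 34
f 46 32 47
f 46 47 34
f 47 32 48
f 47 48 34
f 48 32 49
f 48 49 34
f 49 32 33
f 49 33 34
f 50 87 66
f 87 61 90
f 66 90 55
f 87 90 66
f 50 66 62
f 66 55 67
f 62 67 51
f 66 67 62
f 50 62 71
f 62 51 72
f 71 72 57
f 62 72 71
f 50 71 83
f 71 57 86
f 83 86 60
f 71 86 83
f 50 83 87
f 83 60 91
f 87 91 61
f 83 91 87
f 51 67 78
f 67 55 81
f 78 81 59
f 67 81 78
f 55 90 68
f 90 61 89
f 68 89 54
f 90 89 68
f 61 91 88
f 91 60 84
f 88 84 52
f 91 84 88
f 60 86 85
f 86 57 73
f 85 73 56
f 86 73 85
f 57 72 77
f 72 51 74
f 77 74 58
f 72 74 77
f 53 79 65
f 79 59 80
f 65 80 54
f 79 80 65
f 53 65 63
f 65 54 64
f 63 64 52
f 65 64 63
f 53 63 70
f 63 52 69
f 70 69 56
f 63 69 70
f 53 70 75
f 70 56 76
f 75 76 58
f 70 76 75
f 53 75 79
f 75 58 82
f 79 82 59
f 75 82 79
f 54 80 68
f 80 59 81
f 68 81 55
f 80 81 68
f 52 64 88
f 64 54 89
f 88 89 61
f 64 89 88
f 56 69 85
f 69 52 84
f 85 84 60
f 69 84 85
f 58 76 77
f 76 56 73
f 77 73 57
f 76 73 77
f 59 82 78
f 82 58 74
f 78 74 51
f 82 74 78



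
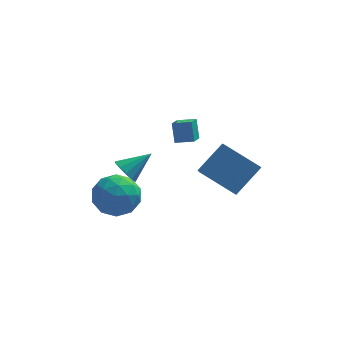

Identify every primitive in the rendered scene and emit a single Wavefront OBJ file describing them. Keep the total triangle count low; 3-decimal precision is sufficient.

v 3.908 -1.157 -1.689
v 3.984 -2.228 -1.011
v 2.343 -0.598 -0.632
v 2.418 -1.669 0.046
v 5.002 -0.331 -0.506
v 5.077 -1.402 0.172
v 3.436 0.228 0.551
v 3.512 -0.843 1.229
v -0.798 -1.488 -0.053
v -0.352 -1.902 -0.418
v 0.338 -0.992 0.773
v -0.374 -1.514 -0.622
v -0.558 -1.116 -0.607
v -0.834 -0.86 -0.381
v -1.096 -0.844 -0.03
v -1.245 -1.074 0.313
v -1.223 -1.462 0.516
v -1.039 -1.861 0.502
v -0.763 -2.116 0.276
v -0.501 -2.132 -0.076
v -2.178 -0.701 -2.221
v -1.495 -0.168 -1.423
v -0.925 -2.132 -2.337
v -0.242 -1.599 -1.539
v -1.281 -2.051 -1.218
v -2.056 -1.166 -1.146
v -0.364 -1.134 -2.614
v -1.139 -0.249 -2.542
v -0.375 -0.436 -1.665
v -0.942 -1.002 -0.803
v -1.478 -1.298 -2.957
v -2.045 -1.864 -2.095
v -1.947 -0.309 -1.812
v -0.473 -1.991 -1.948
v -1.084 -2.256 -1.76
v -0.683 -1.943 -1.29
v -2.276 -0.896 -1.649
v -1.875 -0.583 -1.18
v -1.749 -1.689 -1.06
v -0.545 -1.717 -2.58
v -0.144 -1.404 -2.111
v -1.737 -0.357 -2.47
v -1.336 -0.044 -2
v -0.671 -0.611 -2.7
v -0.887 -0.153 -1.485
v -0.15 -0.994 -1.553
v -0.222 -0.721 -2.185
v -0.677 -0.201 -2.143
v -1.22 -0.486 -0.978
v -0.483 -1.327 -1.046
v -1.094 -1.593 -0.858
v -1.549 -1.073 -0.815
v -0.561 -0.643 -1.121
v -1.937 -0.973 -2.714
v -1.2 -1.814 -2.782
v -0.871 -1.227 -2.945
v -1.326 -0.707 -2.902
v -2.27 -1.306 -2.207
v -1.533 -2.147 -2.275
v -1.743 -2.099 -1.617
v -2.198 -1.579 -1.575
v -1.859 -1.657 -2.639
v 1.339 0.041 0.745
v 1.216 0.521 1.682
v 1.57 1.002 0.284
v 1.447 1.481 1.221
v 2.193 -0.081 0.919
v 2.07 0.398 1.856
v 2.424 0.879 0.458
v 2.301 1.359 1.395
f 2 4 1
f 5 2 1
f 1 4 3
f 3 5 1
f 2 8 4
f 6 2 5
f 6 8 2
f 4 8 3
f 7 5 3
f 3 8 7
f 7 6 5
f 8 6 7
f 10 9 12
f 10 12 11
f 12 9 13
f 12 13 11
f 13 9 14
f 13 14 11
f 14 9 15
f 14 15 11
f 15 9 16
f 15 16 11
f 16 9 17
f 16 17 11
f 17 9 18
f 17 18 11
f 18 9 19
f 18 19 11
f 19 9 20
f 19 20 11
f 20 9 10
f 20 10 11
f 21 58 37
f 58 32 61
f 37 61 26
f 58 61 37
f 21 37 33
f 37 26 38
f 33 38 22
f 37 38 33
f 21 33 42
f 33 22 43
f 42 43 28
f 33 43 42
f 21 42 54
f 42 28 57
f 54 57 31
f 42 57 54
f 21 54 58
f 54 31 62
f 58 62 32
f 54 62 58
f 22 38 49
f 38 26 52
f 49 52 30
f 38 52 49
f 26 61 39
f 61 32 60
f 39 60 25
f 61 60 39
f 32 62 59
f 62 31 55
f 59 55 23
f 62 55 59
f 31 57 56
f 57 28 44
f 56 44 27
f 57 44 56
f 28 43 48
f 43 22 45
f 48 45 29
f 43 45 48
f 24 50 36
f 50 30 51
f 36 51 25
f 50 51 36
f 24 36 34
f 36 25 35
f 34 35 23
f 36 35 34
f 24 34 41
f 34 23 40
f 41 40 27
f 34 40 41
f 24 41 46
f 41 27 47
f 46 47 29
f 41 47 46
f 24 46 50
f 46 29 53
f 50 53 30
f 46 53 50
f 25 51 39
f 51 30 52
f 39 52 26
f 51 52 39
f 23 35 59
f 35 25 60
f 59 60 32
f 35 60 59
f 27 40 56
f 40 23 55
f 56 55 31
f 40 55 56
f 29 47 48
f 47 27 44
f 48 44 28
f 47 44 48
f 30 53 49
f 53 29 45
f 49 45 22
f 53 45 49
f 64 66 63
f 67 64 63
f 63 66 65
f 65 67 63
f 64 70 66
f 68 64 67
f 68 70 64
f 66 70 65
f 69 67 65
f 65 70 69
f 69 68 67
f 70 68 69



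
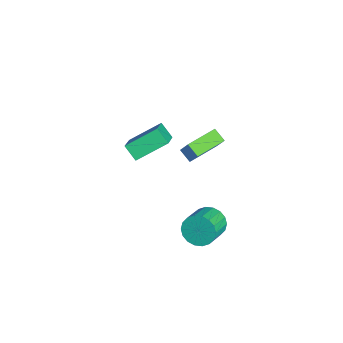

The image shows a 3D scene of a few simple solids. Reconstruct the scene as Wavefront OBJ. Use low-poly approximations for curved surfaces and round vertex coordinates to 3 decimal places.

v -2.948 -4.244 -2.206
v -3.574 -4.732 -1.519
v -3.187 -2.512 -1.195
v -3.813 -3 -0.507
v -1.527 -4.64 -1.193
v -2.153 -5.128 -0.505
v -1.766 -2.908 -0.181
v -2.392 -3.396 0.506
v 1.371 -2.271 1.425
v 0.795 -2.669 1.871
v 0.48 -0.798 1.589
v -0.096 -1.196 2.036
v 2.056 -1.984 2.564
v 1.48 -2.382 3.011
v 1.165 -0.511 2.729
v 0.589 -0.909 3.175
v 2.827 -1.476 -2.283
v 3.35 -1.35 -3.029
v 4.536 -2.099 -2.323
v 4.013 -2.224 -1.577
v 3.429 -1.016 -2.806
v 4.614 -1.765 -2.1
v 3.388 -0.773 -2.479
v 4.573 -1.522 -1.773
v 3.236 -0.669 -2.113
v 4.421 -1.418 -1.408
v 3.003 -0.725 -1.781
v 4.188 -1.473 -1.075
v 2.735 -0.929 -1.549
v 3.921 -1.678 -0.843
v 2.486 -1.242 -1.461
v 3.671 -1.991 -0.755
v 2.304 -1.601 -1.537
v 3.49 -2.35 -0.831
v 2.226 -1.935 -1.76
v 3.411 -2.684 -1.054
v 2.267 -2.178 -2.087
v 3.452 -2.927 -1.381
v 2.419 -2.282 -2.452
v 3.604 -3.031 -1.747
v 2.652 -2.227 -2.785
v 3.837 -2.975 -2.079
v 2.919 -2.022 -3.017
v 4.105 -2.771 -2.311
v 3.169 -1.709 -3.105
v 4.354 -2.458 -2.399
f 2 4 1
f 5 2 1
f 1 4 3
f 3 5 1
f 2 8 4
f 6 2 5
f 6 8 2
f 4 8 3
f 7 5 3
f 3 8 7
f 7 6 5
f 8 6 7
f 10 12 9
f 13 10 9
f 9 12 11
f 11 13 9
f 10 16 12
f 14 10 13
f 14 16 10
f 12 16 11
f 15 13 11
f 11 16 15
f 15 14 13
f 16 14 15
f 18 17 21
f 18 21 19
f 19 21 22
f 19 22 20
f 21 17 23
f 21 23 22
f 22 23 24
f 22 24 20
f 23 17 25
f 23 25 24
f 24 25 26
f 24 26 20
f 25 17 27
f 25 27 26
f 26 27 28
f 26 28 20
f 27 17 29
f 27 29 28
f 28 29 30
f 28 30 20
f 29 17 31
f 29 31 30
f 30 31 32
f 30 32 20
f 31 17 33
f 31 33 32
f 32 33 34
f 32 34 20
f 33 17 35
f 33 35 34
f 34 35 36
f 34 36 20
f 35 17 37
f 35 37 36
f 36 37 38
f 36 38 20
f 37 17 39
f 37 39 38
f 38 39 40
f 38 40 20
f 39 17 41
f 39 41 40
f 40 41 42
f 40 42 20
f 41 17 43
f 41 43 42
f 42 43 44
f 42 44 20
f 43 17 45
f 43 45 44
f 44 45 46
f 44 46 20
f 45 17 18
f 45 18 46
f 46 18 19
f 46 19 20



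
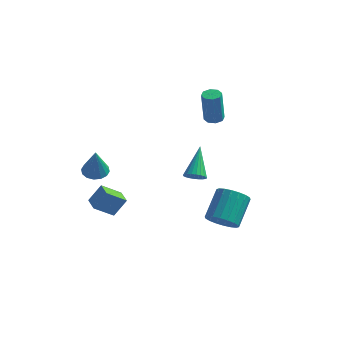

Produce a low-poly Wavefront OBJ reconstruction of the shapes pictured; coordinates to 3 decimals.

v 3.866 -1.167 -2.834
v 4.342 -1.729 -2.174
v 4.551 -0.136 -0.966
v 4.074 0.427 -1.626
v 4.669 -1.579 -2.428
v 4.878 0.014 -1.221
v 4.836 -1.347 -2.763
v 5.045 0.246 -1.556
v 4.812 -1.079 -3.112
v 5.02 0.514 -1.905
v 4.599 -0.829 -3.406
v 4.808 0.764 -2.199
v 4.242 -0.645 -3.587
v 4.451 0.948 -2.379
v 3.81 -0.565 -3.618
v 4.019 1.028 -2.41
v 3.389 -0.604 -3.494
v 3.598 0.989 -2.286
v 3.062 -0.754 -3.239
v 3.271 0.839 -2.032
v 2.895 -0.986 -2.904
v 3.104 0.607 -1.697
v 2.92 -1.254 -2.555
v 3.128 0.339 -1.348
v 3.132 -1.504 -2.261
v 3.341 0.089 -1.054
v 3.489 -1.688 -2.081
v 3.698 -0.095 -0.873
v 3.921 -1.768 -2.05
v 4.13 -0.175 -0.842
v -2.447 -3.756 1.931
v -1.707 -3.59 1.89
v -2.253 -4.184 3.709
v -1.881 -3.252 1.99
v -2.207 -3.049 2.075
v -2.598 -3.035 2.121
v -2.948 -3.215 2.116
v -3.164 -3.539 2.061
v -3.188 -3.921 1.972
v -3.013 -4.259 1.871
v -2.687 -4.462 1.787
v -2.297 -4.476 1.741
v -1.946 -4.297 1.746
v -1.731 -3.972 1.8
v 3.237 -4.297 3.046
v 3.541 -3.922 2.641
v 3.063 -2.763 4.334
v 3.308 -3.889 2.571
v 3.064 -3.919 2.573
v 2.846 -4.006 2.647
v 2.688 -4.137 2.781
v 2.614 -4.292 2.957
v 2.634 -4.449 3.145
v 2.746 -4.582 3.319
v 2.933 -4.671 3.451
v 3.166 -4.704 3.521
v 3.41 -4.675 3.519
v 3.628 -4.588 3.445
v 3.786 -4.456 3.31
v 3.861 -4.301 3.135
v 3.84 -4.145 2.947
v 3.728 -4.011 2.773
v -2.349 -4.455 -0.643
v -1.776 -3.956 0.35
v -2.934 -3.647 -0.711
v -2.361 -3.148 0.282
v -1.419 -3.852 -1.482
v -0.846 -3.353 -0.489
v -2.004 -3.044 -1.55
v -1.431 -2.545 -0.557
v 1.93 3.948 1.905
v 2.483 3.742 1.921
v 2.362 3.585 3.992
v 1.81 3.792 3.975
v 2.465 4.192 1.954
v 2.345 4.035 4.025
v 2.134 4.499 1.958
v 2.014 4.343 4.029
v 1.684 4.484 1.931
v 1.563 4.327 4.002
v 1.378 4.155 1.888
v 1.257 3.998 3.959
v 1.395 3.705 1.855
v 1.275 3.548 3.926
v 1.726 3.397 1.851
v 1.606 3.241 3.922
v 2.177 3.413 1.878
v 2.056 3.256 3.949
f 2 1 5
f 2 5 3
f 3 5 6
f 3 6 4
f 5 1 7
f 5 7 6
f 6 7 8
f 6 8 4
f 7 1 9
f 7 9 8
f 8 9 10
f 8 10 4
f 9 1 11
f 9 11 10
f 10 11 12
f 10 12 4
f 11 1 13
f 11 13 12
f 12 13 14
f 12 14 4
f 13 1 15
f 13 15 14
f 14 15 16
f 14 16 4
f 15 1 17
f 15 17 16
f 16 17 18
f 16 18 4
f 17 1 19
f 17 19 18
f 18 19 20
f 18 20 4
f 19 1 21
f 19 21 20
f 20 21 22
f 20 22 4
f 21 1 23
f 21 23 22
f 22 23 24
f 22 24 4
f 23 1 25
f 23 25 24
f 24 25 26
f 24 26 4
f 25 1 27
f 25 27 26
f 26 27 28
f 26 28 4
f 27 1 29
f 27 29 28
f 28 29 30
f 28 30 4
f 29 1 2
f 29 2 30
f 30 2 3
f 30 3 4
f 32 31 34
f 32 34 33
f 34 31 35
f 34 35 33
f 35 31 36
f 35 36 33
f 36 31 37
f 36 37 33
f 37 31 38
f 37 38 33
f 38 31 39
f 38 39 33
f 39 31 40
f 39 40 33
f 40 31 41
f 40 41 33
f 41 31 42
f 41 42 33
f 42 31 43
f 42 43 33
f 43 31 44
f 43 44 33
f 44 31 32
f 44 32 33
f 46 45 48
f 46 48 47
f 48 45 49
f 48 49 47
f 49 45 50
f 49 50 47
f 50 45 51
f 50 51 47
f 51 45 52
f 51 52 47
f 52 45 53
f 52 53 47
f 53 45 54
f 53 54 47
f 54 45 55
f 54 55 47
f 55 45 56
f 55 56 47
f 56 45 57
f 56 57 47
f 57 45 58
f 57 58 47
f 58 45 59
f 58 59 47
f 59 45 60
f 59 60 47
f 60 45 61
f 60 61 47
f 61 45 62
f 61 62 47
f 62 45 46
f 62 46 47
f 64 66 63
f 67 64 63
f 63 66 65
f 65 67 63
f 64 70 66
f 68 64 67
f 68 70 64
f 66 70 65
f 69 67 65
f 65 70 69
f 69 68 67
f 70 68 69
f 72 71 75
f 72 75 73
f 73 75 76
f 73 76 74
f 75 71 77
f 75 77 76
f 76 77 78
f 76 78 74
f 77 71 79
f 77 79 78
f 78 79 80
f 78 80 74
f 79 71 81
f 79 81 80
f 80 81 82
f 80 82 74
f 81 71 83
f 81 83 82
f 82 83 84
f 82 84 74
f 83 71 85
f 83 85 84
f 84 85 86
f 84 86 74
f 85 71 87
f 85 87 86
f 86 87 88
f 86 88 74
f 87 71 72
f 87 72 88
f 88 72 73
f 88 73 74



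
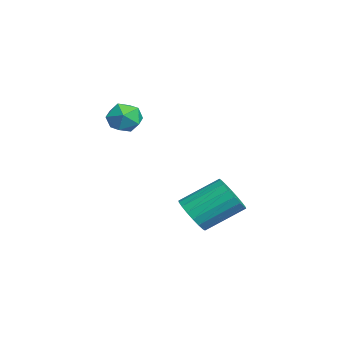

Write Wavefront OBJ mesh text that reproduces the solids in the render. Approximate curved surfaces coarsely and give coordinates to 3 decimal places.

v -0.657 0.082 -2.445
v -0.301 0.573 -3.136
v -0.406 2.21 -2.027
v -0.763 1.718 -1.335
v -0.703 0.595 -3.207
v -0.809 2.232 -2.097
v -1.097 0.515 -3.127
v -1.202 2.152 -2.017
v -1.403 0.35 -2.911
v -1.509 1.987 -1.802
v -1.562 0.131 -2.604
v -1.668 1.768 -1.495
v -1.542 -0.097 -2.265
v -1.647 1.539 -1.155
v -1.346 -0.29 -1.961
v -1.451 1.346 -0.852
v -1.014 -0.41 -1.753
v -1.119 1.227 -0.644
v -0.611 -0.432 -1.683
v -0.717 1.205 -0.573
v -0.218 -0.352 -1.763
v -0.323 1.285 -0.653
v 0.089 -0.187 -1.978
v -0.017 1.45 -0.869
v 0.248 0.032 -2.285
v 0.142 1.669 -1.176
v 0.227 0.261 -2.625
v 0.122 1.897 -1.515
v 0.031 0.454 -2.928
v -0.074 2.09 -1.819
v -1.816 -1.753 2.513
v -1.373 -1.958 3.198
v -1.747 -3.042 2.082
v -1.304 -3.247 2.767
v -2.116 -3.04 2.838
v -2.159 -2.243 3.105
v -0.961 -2.757 2.175
v -1.004 -1.96 2.442
v -0.845 -2.579 2.989
v -1.558 -2.754 3.399
v -1.562 -2.246 1.881
v -2.275 -2.421 2.291
f 2 1 5
f 2 5 3
f 3 5 6
f 3 6 4
f 5 1 7
f 5 7 6
f 6 7 8
f 6 8 4
f 7 1 9
f 7 9 8
f 8 9 10
f 8 10 4
f 9 1 11
f 9 11 10
f 10 11 12
f 10 12 4
f 11 1 13
f 11 13 12
f 12 13 14
f 12 14 4
f 13 1 15
f 13 15 14
f 14 15 16
f 14 16 4
f 15 1 17
f 15 17 16
f 16 17 18
f 16 18 4
f 17 1 19
f 17 19 18
f 18 19 20
f 18 20 4
f 19 1 21
f 19 21 20
f 20 21 22
f 20 22 4
f 21 1 23
f 21 23 22
f 22 23 24
f 22 24 4
f 23 1 25
f 23 25 24
f 24 25 26
f 24 26 4
f 25 1 27
f 25 27 26
f 26 27 28
f 26 28 4
f 27 1 29
f 27 29 28
f 28 29 30
f 28 30 4
f 29 1 2
f 29 2 30
f 30 2 3
f 30 3 4
f 31 42 36
f 31 36 32
f 31 32 38
f 31 38 41
f 31 41 42
f 32 36 40
f 36 42 35
f 42 41 33
f 41 38 37
f 38 32 39
f 34 40 35
f 34 35 33
f 34 33 37
f 34 37 39
f 34 39 40
f 35 40 36
f 33 35 42
f 37 33 41
f 39 37 38
f 40 39 32



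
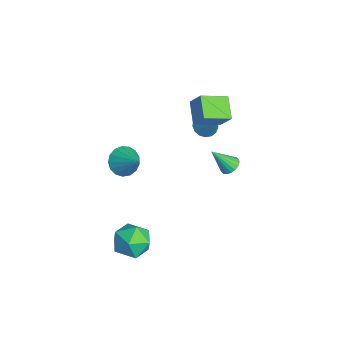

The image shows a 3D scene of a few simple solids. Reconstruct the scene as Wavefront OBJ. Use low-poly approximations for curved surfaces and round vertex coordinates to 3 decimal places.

v -3.334 2.223 0.97
v -2.991 2.736 0.526
v -2.246 2.637 2.29
v -3.258 2.924 0.687
v -3.542 2.951 0.912
v -3.778 2.812 1.151
v -3.913 2.537 1.348
v -3.915 2.191 1.458
v -3.784 1.851 1.457
v -3.549 1.597 1.344
v -3.266 1.486 1.145
v -2.998 1.544 0.906
v -2.806 1.757 0.682
v -2.736 2.077 0.523
v -2.803 2.43 0.467
v 0.688 -3.173 3.07
v 1.322 -3.402 2.444
v 1.892 -2.627 4.09
v 1.22 -2.986 2.343
v 0.995 -2.613 2.408
v 0.701 -2.368 2.625
v 0.403 -2.307 2.943
v 0.171 -2.445 3.291
v 0.057 -2.749 3.588
v 0.087 -3.151 3.766
v 0.256 -3.557 3.785
v 0.523 -3.876 3.64
v 0.828 -4.033 3.364
v 1.101 -3.993 3.021
v 1.279 -3.765 2.689
v -1.267 0.997 3.361
v -2.53 1.136 4.079
v -1.412 2.545 2.808
v -2.675 2.684 3.527
v -0.645 1.416 4.373
v -1.908 1.555 5.092
v -0.79 2.964 3.821
v -2.053 3.103 4.539
v 2.227 -2.298 -3.418
v 3.003 -3.148 -3.124
v 0.917 -3.092 -2.256
v 1.693 -3.942 -1.962
v 1.873 -2.823 -1.603
v 2.683 -2.333 -2.322
v 1.237 -3.907 -3.058
v 2.047 -3.417 -3.777
v 2.391 -4.143 -2.902
v 2.784 -3.473 -2.002
v 1.136 -2.767 -3.378
v 1.529 -2.097 -2.478
v -2.257 3.368 -1.929
v -1.727 3.046 -2.087
v -2.483 2.352 -0.611
v -1.629 3.249 -1.913
v -1.655 3.476 -1.743
v -1.8 3.682 -1.61
v -2.036 3.825 -1.539
v -2.316 3.878 -1.546
v -2.584 3.83 -1.629
v -2.787 3.69 -1.772
v -2.886 3.487 -1.945
v -2.86 3.26 -2.115
v -2.715 3.055 -2.249
v -2.479 2.912 -2.319
v -2.199 2.859 -2.312
v -1.931 2.907 -2.229
f 2 1 4
f 2 4 3
f 4 1 5
f 4 5 3
f 5 1 6
f 5 6 3
f 6 1 7
f 6 7 3
f 7 1 8
f 7 8 3
f 8 1 9
f 8 9 3
f 9 1 10
f 9 10 3
f 10 1 11
f 10 11 3
f 11 1 12
f 11 12 3
f 12 1 13
f 12 13 3
f 13 1 14
f 13 14 3
f 14 1 15
f 14 15 3
f 15 1 2
f 15 2 3
f 17 16 19
f 17 19 18
f 19 16 20
f 19 20 18
f 20 16 21
f 20 21 18
f 21 16 22
f 21 22 18
f 22 16 23
f 22 23 18
f 23 16 24
f 23 24 18
f 24 16 25
f 24 25 18
f 25 16 26
f 25 26 18
f 26 16 27
f 26 27 18
f 27 16 28
f 27 28 18
f 28 16 29
f 28 29 18
f 29 16 30
f 29 30 18
f 30 16 17
f 30 17 18
f 32 34 31
f 35 32 31
f 31 34 33
f 33 35 31
f 32 38 34
f 36 32 35
f 36 38 32
f 34 38 33
f 37 35 33
f 33 38 37
f 37 36 35
f 38 36 37
f 39 50 44
f 39 44 40
f 39 40 46
f 39 46 49
f 39 49 50
f 40 44 48
f 44 50 43
f 50 49 41
f 49 46 45
f 46 40 47
f 42 48 43
f 42 43 41
f 42 41 45
f 42 45 47
f 42 47 48
f 43 48 44
f 41 43 50
f 45 41 49
f 47 45 46
f 48 47 40
f 52 51 54
f 52 54 53
f 54 51 55
f 54 55 53
f 55 51 56
f 55 56 53
f 56 51 57
f 56 57 53
f 57 51 58
f 57 58 53
f 58 51 59
f 58 59 53
f 59 51 60
f 59 60 53
f 60 51 61
f 60 61 53
f 61 51 62
f 61 62 53
f 62 51 63
f 62 63 53
f 63 51 64
f 63 64 53
f 64 51 65
f 64 65 53
f 65 51 66
f 65 66 53
f 66 51 52
f 66 52 53



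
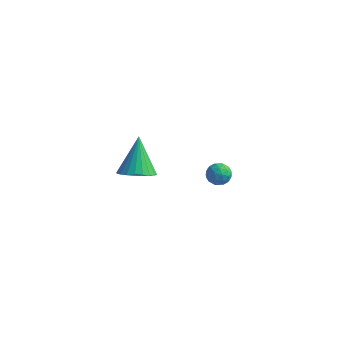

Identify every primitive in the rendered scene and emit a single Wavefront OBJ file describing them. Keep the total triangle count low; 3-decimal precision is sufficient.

v 1.546 3.055 -2.678
v 2.037 3.091 -2.145
v 1.163 2.029 -2.255
v 1.654 2.065 -1.722
v 1.094 2.527 -1.732
v 1.331 3.161 -1.993
v 1.869 1.959 -2.407
v 2.106 2.593 -2.668
v 2.237 2.414 -1.977
v 1.758 2.765 -1.56
v 1.442 2.355 -2.84
v 0.963 2.706 -2.423
v 1.825 3.163 -2.449
v 1.375 1.957 -1.951
v 1.046 2.228 -1.957
v 1.334 2.25 -1.644
v 1.41 3.204 -2.359
v 1.699 3.225 -2.046
v 1.145 2.894 -1.803
v 1.501 1.895 -2.354
v 1.79 1.916 -2.041
v 1.866 2.87 -2.756
v 2.154 2.892 -2.443
v 2.055 2.226 -2.597
v 2.231 2.786 -2.037
v 2.006 2.183 -1.788
v 2.132 2.121 -2.191
v 2.271 2.494 -2.344
v 1.95 2.993 -1.792
v 1.724 2.39 -1.543
v 1.395 2.661 -1.549
v 1.535 3.034 -1.703
v 2.067 2.595 -1.693
v 1.476 2.73 -2.857
v 1.25 2.127 -2.608
v 1.665 2.086 -2.697
v 1.805 2.459 -2.851
v 1.194 2.937 -2.612
v 0.969 2.334 -2.363
v 0.929 2.626 -2.056
v 1.068 2.999 -2.209
v 1.133 2.525 -2.707
v 0.822 -4.204 2.607
v 1.699 -3.789 2.607
v 0.298 -3.096 4.373
v 1.502 -3.545 2.395
v 1.201 -3.402 2.216
v 0.843 -3.38 2.096
v 0.481 -3.484 2.054
v 0.172 -3.698 2.096
v -0.039 -3.988 2.216
v -0.118 -4.312 2.395
v -0.054 -4.619 2.607
v 0.143 -4.863 2.819
v 0.443 -5.007 2.998
v 0.802 -5.028 3.118
v 1.163 -4.924 3.16
v 1.473 -4.711 3.118
v 1.683 -4.42 2.998
v 1.763 -4.097 2.819
f 1 38 17
f 38 12 41
f 17 41 6
f 38 41 17
f 1 17 13
f 17 6 18
f 13 18 2
f 17 18 13
f 1 13 22
f 13 2 23
f 22 23 8
f 13 23 22
f 1 22 34
f 22 8 37
f 34 37 11
f 22 37 34
f 1 34 38
f 34 11 42
f 38 42 12
f 34 42 38
f 2 18 29
f 18 6 32
f 29 32 10
f 18 32 29
f 6 41 19
f 41 12 40
f 19 40 5
f 41 40 19
f 12 42 39
f 42 11 35
f 39 35 3
f 42 35 39
f 11 37 36
f 37 8 24
f 36 24 7
f 37 24 36
f 8 23 28
f 23 2 25
f 28 25 9
f 23 25 28
f 4 30 16
f 30 10 31
f 16 31 5
f 30 31 16
f 4 16 14
f 16 5 15
f 14 15 3
f 16 15 14
f 4 14 21
f 14 3 20
f 21 20 7
f 14 20 21
f 4 21 26
f 21 7 27
f 26 27 9
f 21 27 26
f 4 26 30
f 26 9 33
f 30 33 10
f 26 33 30
f 5 31 19
f 31 10 32
f 19 32 6
f 31 32 19
f 3 15 39
f 15 5 40
f 39 40 12
f 15 40 39
f 7 20 36
f 20 3 35
f 36 35 11
f 20 35 36
f 9 27 28
f 27 7 24
f 28 24 8
f 27 24 28
f 10 33 29
f 33 9 25
f 29 25 2
f 33 25 29
f 44 43 46
f 44 46 45
f 46 43 47
f 46 47 45
f 47 43 48
f 47 48 45
f 48 43 49
f 48 49 45
f 49 43 50
f 49 50 45
f 50 43 51
f 50 51 45
f 51 43 52
f 51 52 45
f 52 43 53
f 52 53 45
f 53 43 54
f 53 54 45
f 54 43 55
f 54 55 45
f 55 43 56
f 55 56 45
f 56 43 57
f 56 57 45
f 57 43 58
f 57 58 45
f 58 43 59
f 58 59 45
f 59 43 60
f 59 60 45
f 60 43 44
f 60 44 45



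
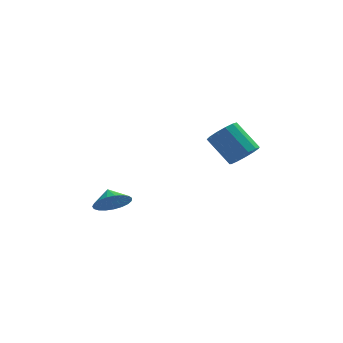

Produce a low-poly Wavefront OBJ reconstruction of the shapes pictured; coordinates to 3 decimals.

v -3.698 -2.298 -3.224
v -2.858 -1.732 -3.627
v -3.942 -1.502 -2.616
v -3.193 -1.618 -3.91
v -3.615 -1.622 -4.075
v -4.052 -1.743 -4.092
v -4.427 -1.959 -3.96
v -4.676 -2.234 -3.7
v -4.757 -2.52 -3.357
v -4.653 -2.768 -2.992
v -4.385 -2.934 -2.667
v -3.998 -2.99 -2.438
v -3.559 -2.927 -2.344
v -3.144 -2.754 -2.403
v -2.825 -2.503 -2.604
v -2.657 -2.216 -2.912
v -2.668 -1.943 -3.274
v 3.408 -0.652 -0.623
v 4.198 -0.1 -0.358
v 3.023 0.904 1.049
v 2.232 0.352 0.783
v 3.94 0.181 -0.773
v 2.765 1.185 0.634
v 3.514 0.197 -1.141
v 2.339 1.201 0.266
v 3.054 -0.056 -1.344
v 1.879 0.948 0.062
v 2.706 -0.499 -1.319
v 1.531 0.505 0.088
v 2.581 -0.99 -1.073
v 1.406 0.014 0.334
v 2.718 -1.374 -0.684
v 1.543 -0.37 0.723
v 3.074 -1.529 -0.276
v 1.899 -0.524 1.131
v 3.537 -1.405 0.022
v 2.362 -0.401 1.429
v 3.958 -1.042 0.115
v 2.783 -0.038 1.522
v 4.204 -0.556 -0.027
v 3.029 0.448 1.38
f 2 1 4
f 2 4 3
f 4 1 5
f 4 5 3
f 5 1 6
f 5 6 3
f 6 1 7
f 6 7 3
f 7 1 8
f 7 8 3
f 8 1 9
f 8 9 3
f 9 1 10
f 9 10 3
f 10 1 11
f 10 11 3
f 11 1 12
f 11 12 3
f 12 1 13
f 12 13 3
f 13 1 14
f 13 14 3
f 14 1 15
f 14 15 3
f 15 1 16
f 15 16 3
f 16 1 17
f 16 17 3
f 17 1 2
f 17 2 3
f 19 18 22
f 19 22 20
f 20 22 23
f 20 23 21
f 22 18 24
f 22 24 23
f 23 24 25
f 23 25 21
f 24 18 26
f 24 26 25
f 25 26 27
f 25 27 21
f 26 18 28
f 26 28 27
f 27 28 29
f 27 29 21
f 28 18 30
f 28 30 29
f 29 30 31
f 29 31 21
f 30 18 32
f 30 32 31
f 31 32 33
f 31 33 21
f 32 18 34
f 32 34 33
f 33 34 35
f 33 35 21
f 34 18 36
f 34 36 35
f 35 36 37
f 35 37 21
f 36 18 38
f 36 38 37
f 37 38 39
f 37 39 21
f 38 18 40
f 38 40 39
f 39 40 41
f 39 41 21
f 40 18 19
f 40 19 41
f 41 19 20
f 41 20 21

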